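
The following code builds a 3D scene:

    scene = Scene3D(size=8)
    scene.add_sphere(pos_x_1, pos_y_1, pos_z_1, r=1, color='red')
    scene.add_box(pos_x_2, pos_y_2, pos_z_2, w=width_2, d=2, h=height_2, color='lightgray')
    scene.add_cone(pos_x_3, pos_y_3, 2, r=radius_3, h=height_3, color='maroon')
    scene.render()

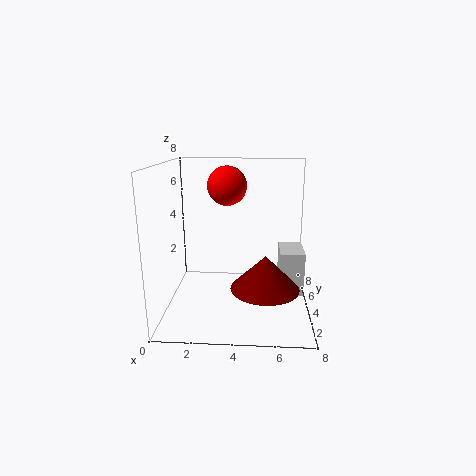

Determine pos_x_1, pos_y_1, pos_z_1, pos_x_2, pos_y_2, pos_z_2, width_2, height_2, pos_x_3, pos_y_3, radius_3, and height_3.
pos_x_1 = 3.5, pos_y_1 = 3.25, pos_z_1 = 7, pos_x_2 = 6.25, pos_y_2 = 2.25, pos_z_2 = 1.5, width_2 = 1.25, height_2 = 2.25, pos_x_3 = 5.5, pos_y_3 = 2, radius_3 = 1.75, height_3 = 1.75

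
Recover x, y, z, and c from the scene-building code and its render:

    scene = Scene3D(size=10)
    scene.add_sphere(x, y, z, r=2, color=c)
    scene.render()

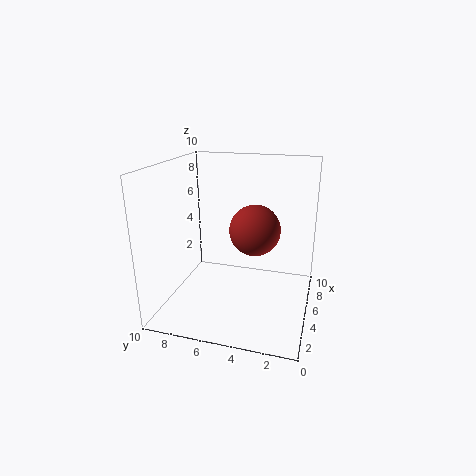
x = 8
y = 4.5
z = 4.5
c = 'brown'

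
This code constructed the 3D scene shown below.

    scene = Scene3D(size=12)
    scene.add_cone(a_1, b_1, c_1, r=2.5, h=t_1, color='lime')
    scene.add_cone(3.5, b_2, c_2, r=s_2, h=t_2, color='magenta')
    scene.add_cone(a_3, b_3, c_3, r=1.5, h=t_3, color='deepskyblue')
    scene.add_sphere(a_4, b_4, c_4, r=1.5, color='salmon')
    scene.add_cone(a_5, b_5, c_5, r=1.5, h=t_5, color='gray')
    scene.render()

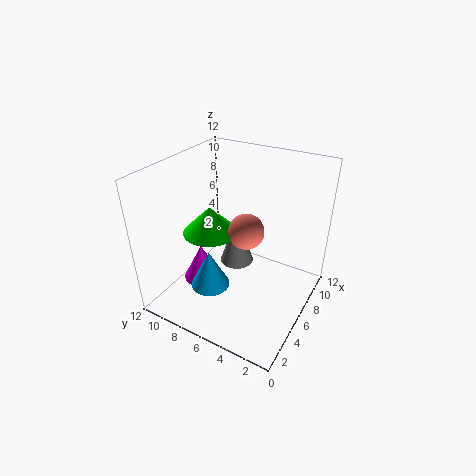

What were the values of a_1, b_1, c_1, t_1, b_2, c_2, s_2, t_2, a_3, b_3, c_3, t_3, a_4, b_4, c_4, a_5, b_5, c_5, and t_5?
a_1 = 7; b_1 = 9.5; c_1 = 5; t_1 = 2.5; b_2 = 8; c_2 = 3; s_2 = 1.5; t_2 = 3; a_3 = 2.5; b_3 = 6.5; c_3 = 3.5; t_3 = 3; a_4 = 6.5; b_4 = 5.5; c_4 = 6.5; a_5 = 7.5; b_5 = 7; c_5 = 2.5; t_5 = 4.5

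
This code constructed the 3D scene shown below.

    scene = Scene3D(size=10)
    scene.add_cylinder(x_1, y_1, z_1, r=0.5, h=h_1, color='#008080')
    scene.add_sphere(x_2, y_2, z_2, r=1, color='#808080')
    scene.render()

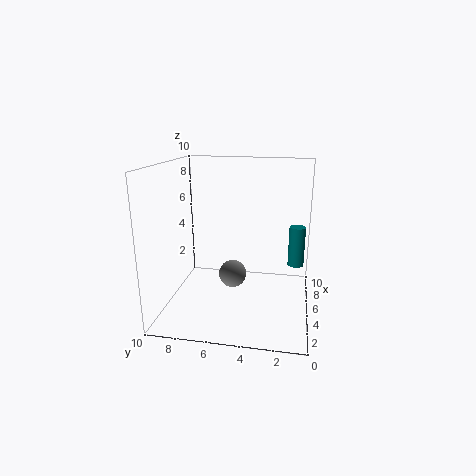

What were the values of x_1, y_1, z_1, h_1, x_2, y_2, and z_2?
x_1 = 3.5
y_1 = 1
z_1 = 4
h_1 = 2.5
x_2 = 5.5
y_2 = 5.5
z_2 = 2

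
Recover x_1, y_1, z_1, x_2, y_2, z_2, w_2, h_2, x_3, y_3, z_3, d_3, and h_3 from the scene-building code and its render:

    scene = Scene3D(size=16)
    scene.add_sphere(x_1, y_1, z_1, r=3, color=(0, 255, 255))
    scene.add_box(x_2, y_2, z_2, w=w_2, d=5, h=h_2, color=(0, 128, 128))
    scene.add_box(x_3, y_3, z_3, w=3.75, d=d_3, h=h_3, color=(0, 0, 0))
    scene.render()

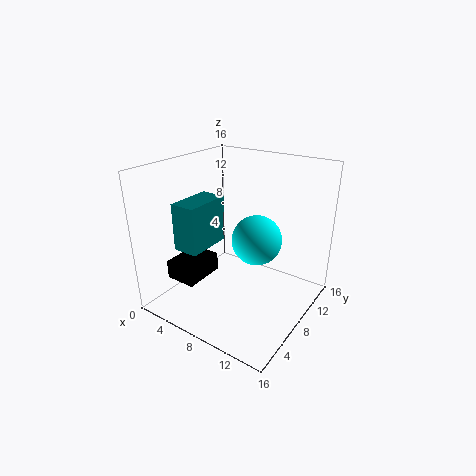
x_1 = 8.5, y_1 = 11.25, z_1 = 6.5, x_2 = 3.75, y_2 = 2.5, z_2 = 7.75, w_2 = 2.75, h_2 = 5, x_3 = 0.25, y_3 = 4.25, z_3 = 2, d_3 = 5, h_3 = 2.25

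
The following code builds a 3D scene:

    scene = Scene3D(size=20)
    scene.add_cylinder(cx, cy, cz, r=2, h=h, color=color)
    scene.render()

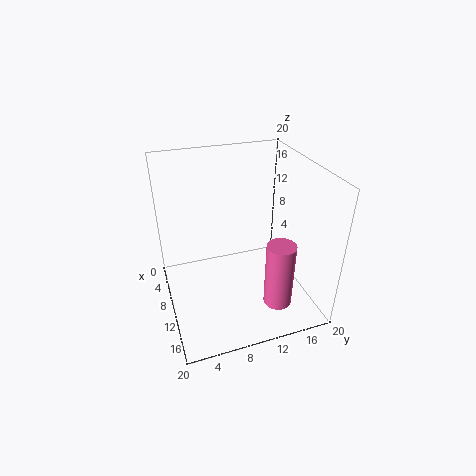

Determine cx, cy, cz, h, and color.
cx = 14.5, cy = 14.5, cz = 1, h = 9.5, color = 'hotpink'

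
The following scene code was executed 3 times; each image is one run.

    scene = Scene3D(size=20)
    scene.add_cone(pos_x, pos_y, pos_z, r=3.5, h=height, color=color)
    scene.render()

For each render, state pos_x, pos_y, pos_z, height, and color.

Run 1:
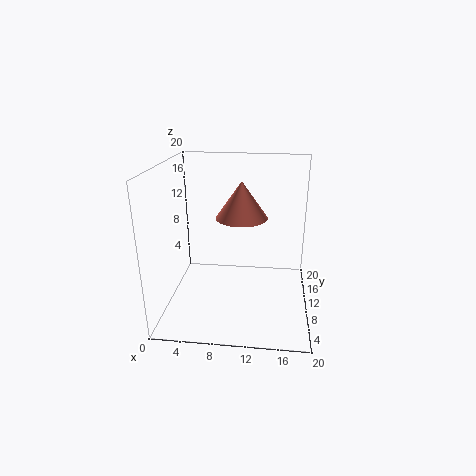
pos_x = 10.5; pos_y = 10; pos_z = 13; height = 5; color = 'salmon'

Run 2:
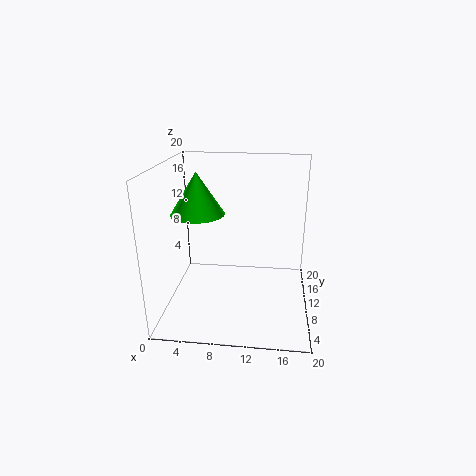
pos_x = 5; pos_y = 8; pos_z = 14; height = 5.5; color = 'lime'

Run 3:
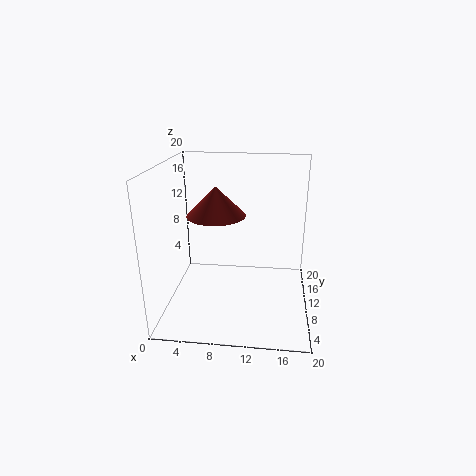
pos_x = 8; pos_y = 5; pos_z = 15; height = 3.5; color = 'brown'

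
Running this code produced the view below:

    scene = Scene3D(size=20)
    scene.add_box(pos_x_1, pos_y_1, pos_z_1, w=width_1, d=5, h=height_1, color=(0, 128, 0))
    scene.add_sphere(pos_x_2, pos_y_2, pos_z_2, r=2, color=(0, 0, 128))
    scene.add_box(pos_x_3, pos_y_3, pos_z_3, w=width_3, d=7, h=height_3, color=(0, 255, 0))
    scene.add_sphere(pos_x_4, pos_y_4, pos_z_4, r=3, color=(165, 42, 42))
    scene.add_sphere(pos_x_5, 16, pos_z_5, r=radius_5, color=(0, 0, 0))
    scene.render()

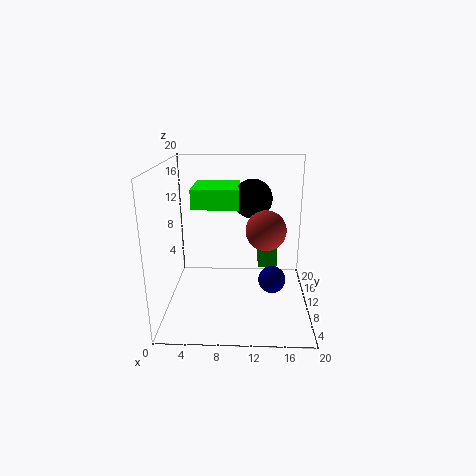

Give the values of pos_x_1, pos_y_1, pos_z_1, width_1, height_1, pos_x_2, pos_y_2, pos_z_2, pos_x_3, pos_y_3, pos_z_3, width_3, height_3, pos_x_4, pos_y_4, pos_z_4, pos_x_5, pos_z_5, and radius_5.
pos_x_1 = 13
pos_y_1 = 15
pos_z_1 = 3
width_1 = 3
height_1 = 4
pos_x_2 = 15
pos_y_2 = 11
pos_z_2 = 3
pos_x_3 = 3
pos_y_3 = 13
pos_z_3 = 13
width_3 = 7
height_3 = 3
pos_x_4 = 14
pos_y_4 = 13
pos_z_4 = 10
pos_x_5 = 12
pos_z_5 = 14
radius_5 = 3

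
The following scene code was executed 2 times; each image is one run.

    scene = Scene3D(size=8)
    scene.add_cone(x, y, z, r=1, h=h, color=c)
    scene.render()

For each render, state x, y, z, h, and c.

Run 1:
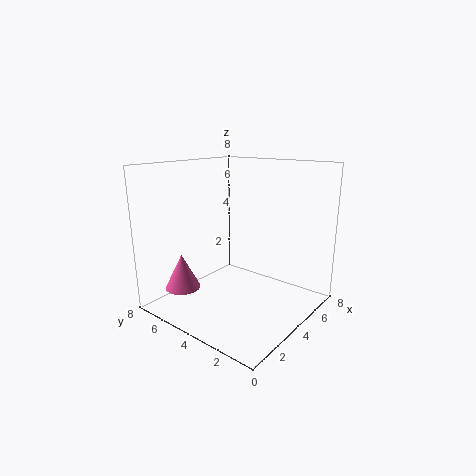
x = 2
y = 6.5
z = 1
h = 2
c = 'hotpink'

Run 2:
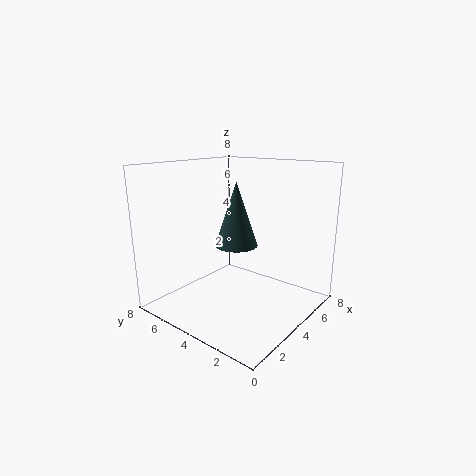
x = 2
y = 2.5
z = 4.5
h = 3
c = 'darkslategray'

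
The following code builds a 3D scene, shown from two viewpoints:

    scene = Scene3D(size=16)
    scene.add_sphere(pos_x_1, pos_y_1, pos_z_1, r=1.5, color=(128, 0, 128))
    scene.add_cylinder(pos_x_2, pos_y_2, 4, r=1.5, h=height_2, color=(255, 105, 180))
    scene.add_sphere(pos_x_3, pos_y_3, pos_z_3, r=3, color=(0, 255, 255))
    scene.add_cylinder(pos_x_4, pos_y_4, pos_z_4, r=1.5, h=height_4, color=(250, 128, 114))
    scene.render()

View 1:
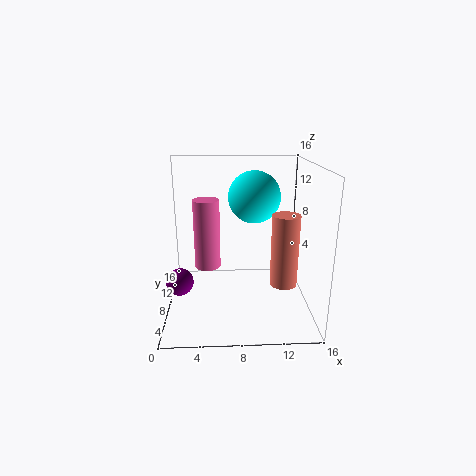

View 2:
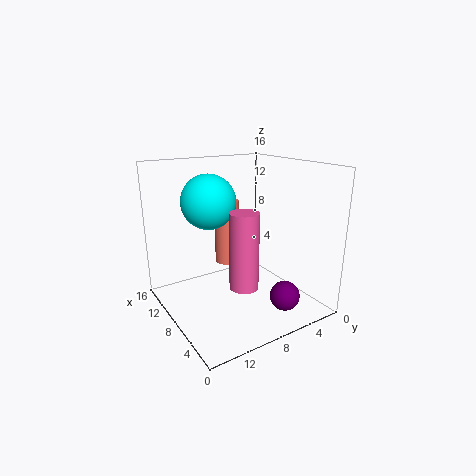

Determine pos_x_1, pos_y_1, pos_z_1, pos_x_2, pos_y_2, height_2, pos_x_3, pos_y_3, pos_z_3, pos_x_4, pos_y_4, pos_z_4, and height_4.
pos_x_1 = 1.5, pos_y_1 = 6.5, pos_z_1 = 3.5, pos_x_2 = 4.5, pos_y_2 = 9.5, height_2 = 8, pos_x_3 = 10, pos_y_3 = 10.5, pos_z_3 = 12, pos_x_4 = 13, pos_y_4 = 6.5, pos_z_4 = 3, height_4 = 8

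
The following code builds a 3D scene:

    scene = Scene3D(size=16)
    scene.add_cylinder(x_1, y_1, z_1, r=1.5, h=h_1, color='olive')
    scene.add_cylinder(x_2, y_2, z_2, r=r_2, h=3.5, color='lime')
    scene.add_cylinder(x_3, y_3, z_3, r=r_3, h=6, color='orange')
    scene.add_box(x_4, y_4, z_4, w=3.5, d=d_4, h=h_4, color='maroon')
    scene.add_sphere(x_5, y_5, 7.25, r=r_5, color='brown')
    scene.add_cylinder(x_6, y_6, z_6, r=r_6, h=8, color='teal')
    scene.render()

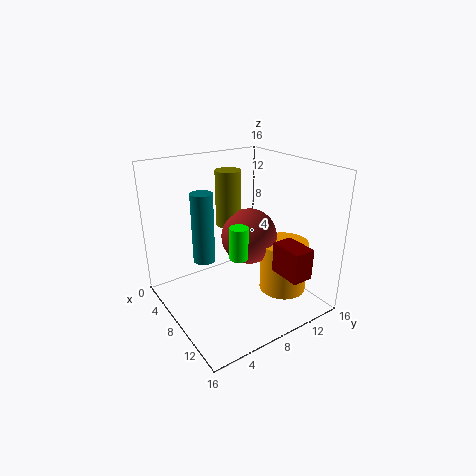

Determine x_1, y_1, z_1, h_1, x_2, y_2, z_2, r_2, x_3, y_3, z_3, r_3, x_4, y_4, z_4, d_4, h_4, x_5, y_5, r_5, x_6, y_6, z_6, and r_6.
x_1 = 4.5, y_1 = 9, z_1 = 8.25, h_1 = 6.5, x_2 = 10, y_2 = 6.75, z_2 = 6.75, r_2 = 1, x_3 = 10.25, y_3 = 13, z_3 = 1, r_3 = 2.75, x_4 = 12.25, y_4 = 9.5, z_4 = 5.5, d_4 = 2.25, h_4 = 3.25, x_5 = 7, y_5 = 10.25, r_5 = 3.25, x_6 = 5.5, y_6 = 5, z_6 = 5, r_6 = 1.25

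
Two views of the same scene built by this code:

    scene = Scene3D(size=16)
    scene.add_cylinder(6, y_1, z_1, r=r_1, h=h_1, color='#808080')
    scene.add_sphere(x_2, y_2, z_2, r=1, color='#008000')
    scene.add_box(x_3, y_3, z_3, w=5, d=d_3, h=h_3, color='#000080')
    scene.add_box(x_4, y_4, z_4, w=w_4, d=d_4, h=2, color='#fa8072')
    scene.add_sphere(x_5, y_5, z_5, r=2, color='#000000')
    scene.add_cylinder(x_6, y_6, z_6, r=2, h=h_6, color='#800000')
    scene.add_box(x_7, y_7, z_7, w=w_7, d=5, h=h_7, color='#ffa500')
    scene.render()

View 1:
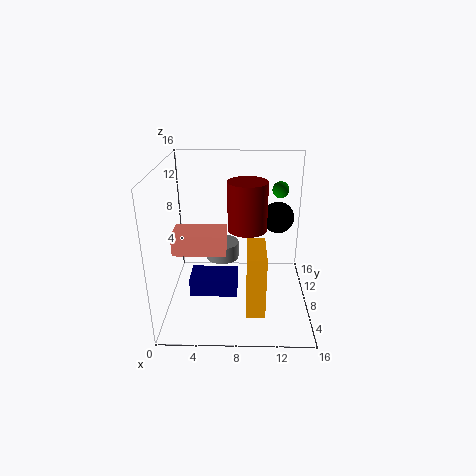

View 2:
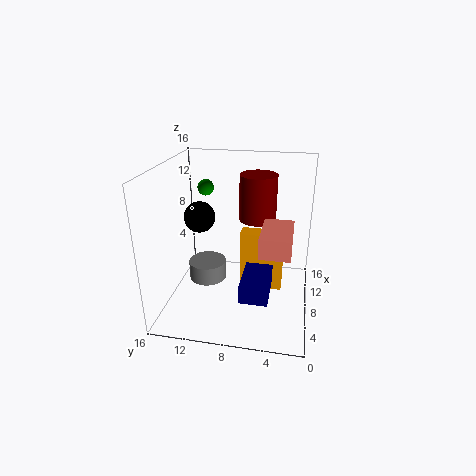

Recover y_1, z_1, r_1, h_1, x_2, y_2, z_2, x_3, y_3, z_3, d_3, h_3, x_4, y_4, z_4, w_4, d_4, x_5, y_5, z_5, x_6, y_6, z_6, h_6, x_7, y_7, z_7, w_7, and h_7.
y_1 = 11
z_1 = 4
r_1 = 2
h_1 = 2
x_2 = 13
y_2 = 13
z_2 = 12
x_3 = 3
y_3 = 4
z_3 = 3
d_3 = 3
h_3 = 2
x_4 = 2
y_4 = 2
z_4 = 9
w_4 = 5
d_4 = 3
x_5 = 13
y_5 = 14
z_5 = 8
x_6 = 9
y_6 = 6
z_6 = 10
h_6 = 5
x_7 = 9
y_7 = 3
z_7 = 1
w_7 = 2
h_7 = 7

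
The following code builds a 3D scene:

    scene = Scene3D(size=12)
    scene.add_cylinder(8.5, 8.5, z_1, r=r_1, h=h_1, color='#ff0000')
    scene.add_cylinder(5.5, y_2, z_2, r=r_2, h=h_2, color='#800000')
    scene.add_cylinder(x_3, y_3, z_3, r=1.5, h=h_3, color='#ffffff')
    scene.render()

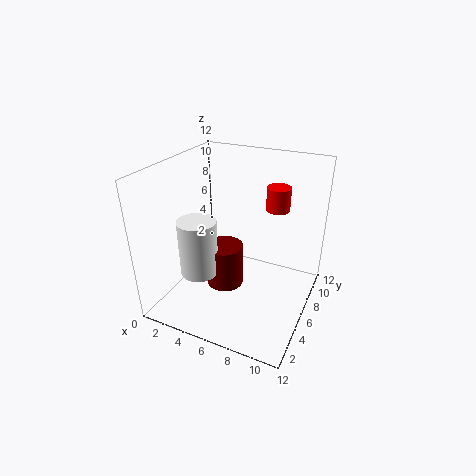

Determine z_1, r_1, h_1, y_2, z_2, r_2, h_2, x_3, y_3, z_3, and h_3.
z_1 = 8; r_1 = 1; h_1 = 2; y_2 = 4.5; z_2 = 2.5; r_2 = 1.5; h_2 = 3.5; x_3 = 4; y_3 = 3; z_3 = 4; h_3 = 4.5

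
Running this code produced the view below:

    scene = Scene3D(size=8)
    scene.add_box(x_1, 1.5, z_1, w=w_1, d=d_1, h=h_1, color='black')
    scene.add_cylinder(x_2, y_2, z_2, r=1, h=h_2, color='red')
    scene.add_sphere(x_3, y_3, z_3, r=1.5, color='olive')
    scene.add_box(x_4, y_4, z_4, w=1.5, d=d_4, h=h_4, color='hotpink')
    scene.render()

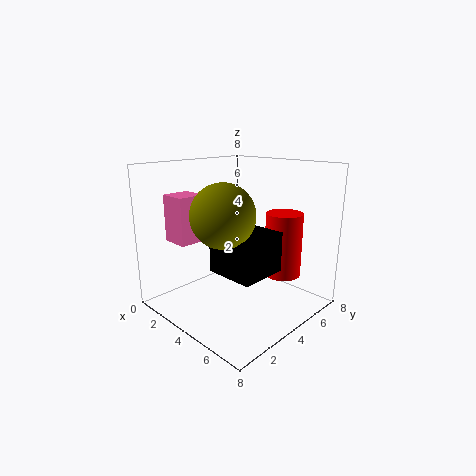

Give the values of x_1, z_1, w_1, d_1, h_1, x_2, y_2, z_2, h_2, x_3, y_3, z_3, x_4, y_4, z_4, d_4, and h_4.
x_1 = 4.5
z_1 = 3
w_1 = 2.5
d_1 = 2.5
h_1 = 2
x_2 = 6
y_2 = 5.5
z_2 = 2
h_2 = 3.5
x_3 = 5.5
y_3 = 1.5
z_3 = 6
x_4 = 1.5
y_4 = 1
z_4 = 4
d_4 = 1.5
h_4 = 2.5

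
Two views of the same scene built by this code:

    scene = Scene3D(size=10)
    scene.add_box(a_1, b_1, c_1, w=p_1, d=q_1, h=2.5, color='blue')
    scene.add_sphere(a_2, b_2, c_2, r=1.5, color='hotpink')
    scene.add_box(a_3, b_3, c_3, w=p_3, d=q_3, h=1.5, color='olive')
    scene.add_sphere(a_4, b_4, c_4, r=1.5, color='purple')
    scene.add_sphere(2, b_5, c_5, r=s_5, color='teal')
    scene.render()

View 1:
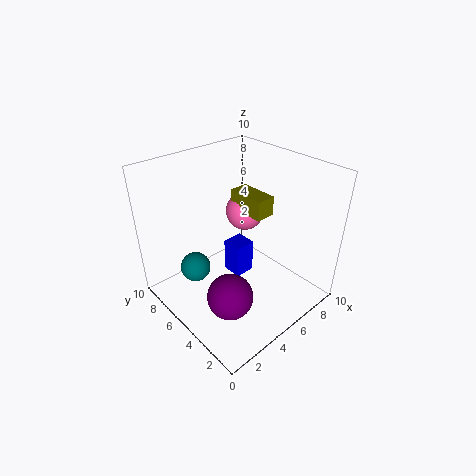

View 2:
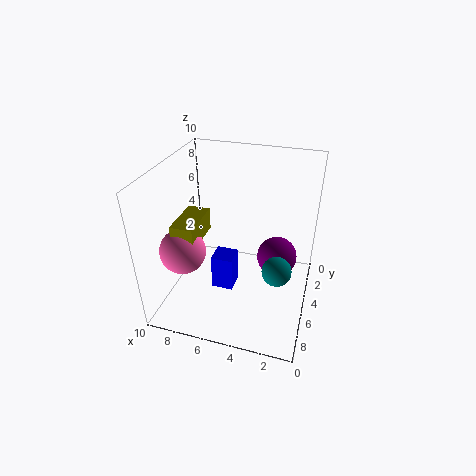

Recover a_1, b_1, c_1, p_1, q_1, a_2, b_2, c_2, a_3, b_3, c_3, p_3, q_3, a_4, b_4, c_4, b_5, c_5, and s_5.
a_1 = 5, b_1 = 5, c_1 = 1.5, p_1 = 1.5, q_1 = 1.5, a_2 = 8, b_2 = 7.5, c_2 = 5, a_3 = 7, b_3 = 5, c_3 = 5.5, p_3 = 1.5, q_3 = 3, a_4 = 2.5, b_4 = 3, c_4 = 2.5, b_5 = 6, c_5 = 3.5, s_5 = 1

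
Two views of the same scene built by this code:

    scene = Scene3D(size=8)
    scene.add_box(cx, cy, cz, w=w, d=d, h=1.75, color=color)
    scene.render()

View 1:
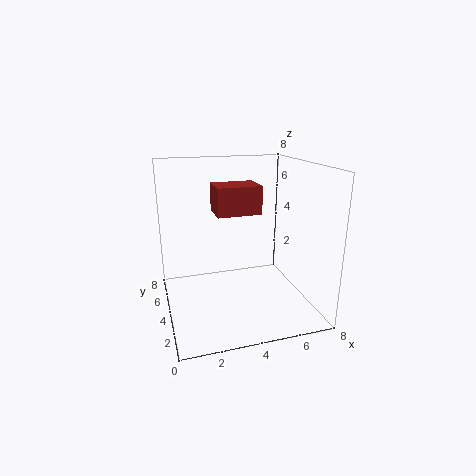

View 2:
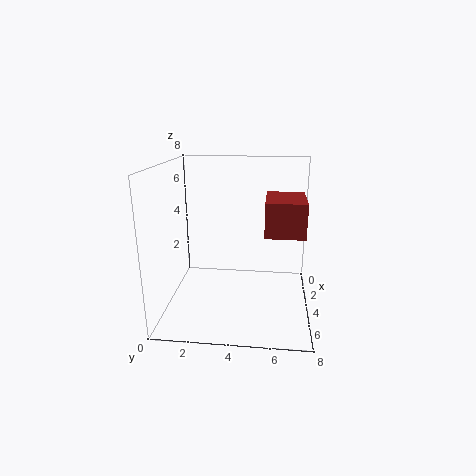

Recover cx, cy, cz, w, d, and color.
cx = 3.25, cy = 5.5, cz = 4.75, w = 2.75, d = 2, color = 'brown'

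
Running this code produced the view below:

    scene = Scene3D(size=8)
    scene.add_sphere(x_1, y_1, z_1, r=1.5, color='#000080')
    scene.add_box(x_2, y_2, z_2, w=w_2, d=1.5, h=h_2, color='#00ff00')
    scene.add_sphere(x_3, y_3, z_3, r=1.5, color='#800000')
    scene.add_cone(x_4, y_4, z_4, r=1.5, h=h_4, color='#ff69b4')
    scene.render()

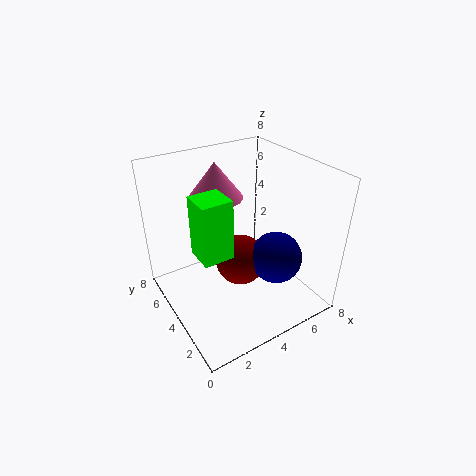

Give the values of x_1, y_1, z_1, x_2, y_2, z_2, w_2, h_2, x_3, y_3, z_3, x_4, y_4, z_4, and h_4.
x_1 = 6; y_1 = 3; z_1 = 2.5; x_2 = 1; y_2 = 2; z_2 = 4.5; w_2 = 1.5; h_2 = 3; x_3 = 4.5; y_3 = 4.5; z_3 = 2; x_4 = 3.5; y_4 = 5.5; z_4 = 6; h_4 = 2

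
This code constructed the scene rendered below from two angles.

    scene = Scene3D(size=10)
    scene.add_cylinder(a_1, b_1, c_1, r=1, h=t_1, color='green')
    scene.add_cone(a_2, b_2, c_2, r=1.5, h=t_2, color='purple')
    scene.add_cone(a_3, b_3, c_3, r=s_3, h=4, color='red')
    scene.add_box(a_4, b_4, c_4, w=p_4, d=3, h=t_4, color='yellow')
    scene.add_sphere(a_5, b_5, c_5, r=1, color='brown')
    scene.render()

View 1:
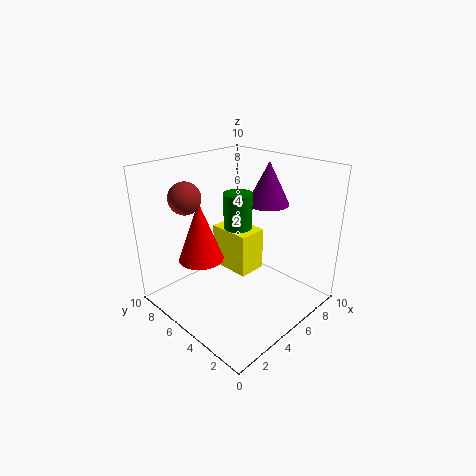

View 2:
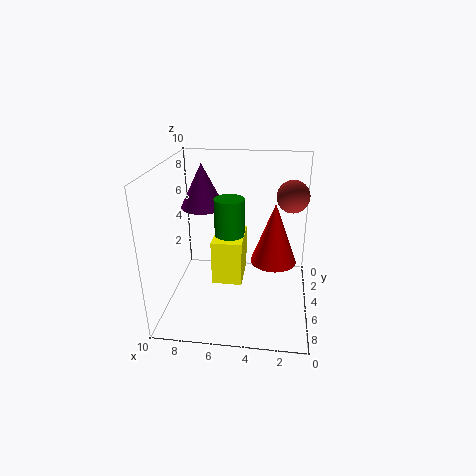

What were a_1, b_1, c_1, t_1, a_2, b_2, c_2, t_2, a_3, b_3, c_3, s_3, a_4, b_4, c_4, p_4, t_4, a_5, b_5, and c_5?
a_1 = 5.5, b_1 = 5.5, c_1 = 4, t_1 = 4, a_2 = 7.5, b_2 = 4.5, c_2 = 7, t_2 = 3, a_3 = 2.5, b_3 = 6, c_3 = 4, s_3 = 1.5, a_4 = 4.5, b_4 = 4, c_4 = 2.5, p_4 = 2, t_4 = 3, a_5 = 1.5, b_5 = 6, c_5 = 8.5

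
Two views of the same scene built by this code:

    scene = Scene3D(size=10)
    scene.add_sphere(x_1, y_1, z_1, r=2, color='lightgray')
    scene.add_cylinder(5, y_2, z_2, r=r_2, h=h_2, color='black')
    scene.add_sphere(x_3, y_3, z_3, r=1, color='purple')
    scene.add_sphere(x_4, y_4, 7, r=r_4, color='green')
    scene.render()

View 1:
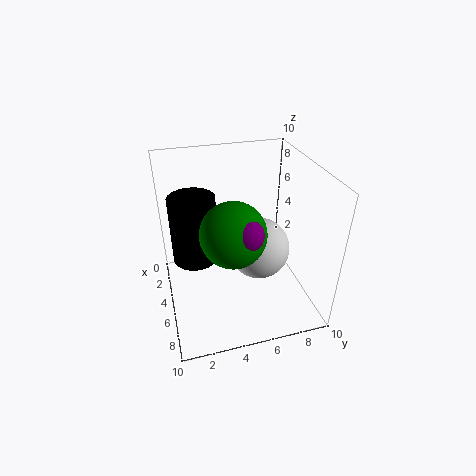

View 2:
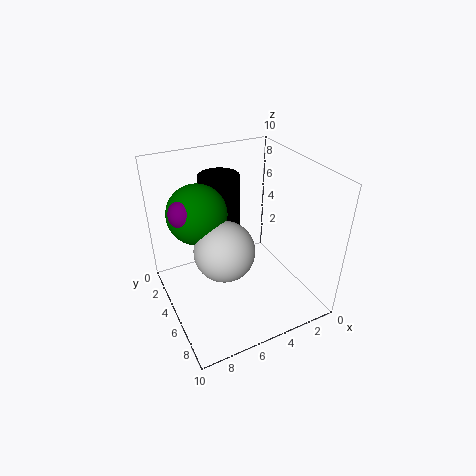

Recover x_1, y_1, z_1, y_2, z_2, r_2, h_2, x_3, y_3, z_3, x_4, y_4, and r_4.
x_1 = 6.5, y_1 = 6, z_1 = 5, y_2 = 2, z_2 = 4, r_2 = 1.5, h_2 = 4.5, x_3 = 8.5, y_3 = 4.5, z_3 = 7.5, x_4 = 7.5, y_4 = 4, r_4 = 2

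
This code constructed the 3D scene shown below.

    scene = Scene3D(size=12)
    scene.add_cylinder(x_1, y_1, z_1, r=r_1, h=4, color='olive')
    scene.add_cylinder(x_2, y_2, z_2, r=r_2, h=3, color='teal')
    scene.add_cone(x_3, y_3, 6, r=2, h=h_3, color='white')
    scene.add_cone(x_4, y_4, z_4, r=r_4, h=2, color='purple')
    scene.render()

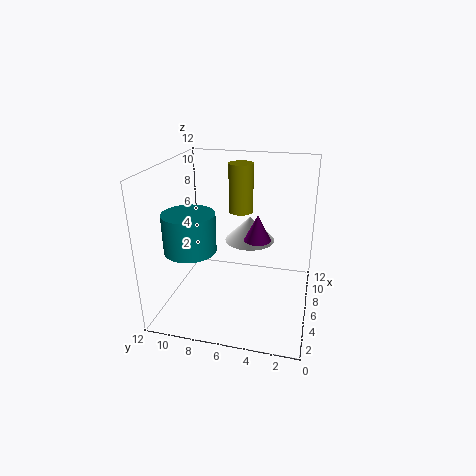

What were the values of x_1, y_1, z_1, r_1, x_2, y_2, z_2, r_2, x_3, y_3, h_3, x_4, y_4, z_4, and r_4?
x_1 = 7
y_1 = 6
z_1 = 8
r_1 = 1
x_2 = 3
y_2 = 9
z_2 = 6
r_2 = 2
x_3 = 6
y_3 = 5
h_3 = 2
x_4 = 4
y_4 = 4
z_4 = 7
r_4 = 1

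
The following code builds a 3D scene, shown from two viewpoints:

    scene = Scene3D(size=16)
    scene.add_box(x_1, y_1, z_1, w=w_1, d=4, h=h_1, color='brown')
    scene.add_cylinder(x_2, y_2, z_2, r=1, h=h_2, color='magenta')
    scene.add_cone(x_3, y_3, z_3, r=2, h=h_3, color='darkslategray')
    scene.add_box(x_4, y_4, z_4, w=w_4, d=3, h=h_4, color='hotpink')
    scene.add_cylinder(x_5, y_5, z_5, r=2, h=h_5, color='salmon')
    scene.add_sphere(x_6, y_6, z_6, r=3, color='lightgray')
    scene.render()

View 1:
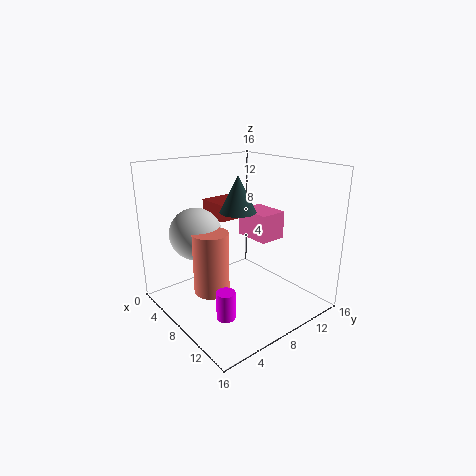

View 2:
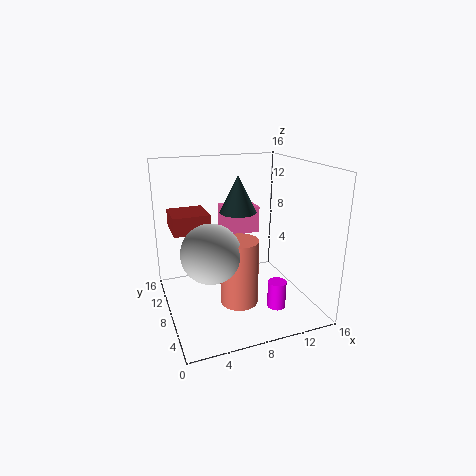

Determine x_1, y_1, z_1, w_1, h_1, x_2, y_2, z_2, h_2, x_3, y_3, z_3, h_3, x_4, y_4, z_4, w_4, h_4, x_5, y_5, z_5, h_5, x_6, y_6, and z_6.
x_1 = 1; y_1 = 8; z_1 = 9; w_1 = 4; h_1 = 2; x_2 = 11; y_2 = 4; z_2 = 1; h_2 = 3; x_3 = 8; y_3 = 8; z_3 = 11; h_3 = 4; x_4 = 7; y_4 = 9; z_4 = 8; w_4 = 4; h_4 = 3; x_5 = 7; y_5 = 5; z_5 = 2; h_5 = 7; x_6 = 4; y_6 = 5; z_6 = 8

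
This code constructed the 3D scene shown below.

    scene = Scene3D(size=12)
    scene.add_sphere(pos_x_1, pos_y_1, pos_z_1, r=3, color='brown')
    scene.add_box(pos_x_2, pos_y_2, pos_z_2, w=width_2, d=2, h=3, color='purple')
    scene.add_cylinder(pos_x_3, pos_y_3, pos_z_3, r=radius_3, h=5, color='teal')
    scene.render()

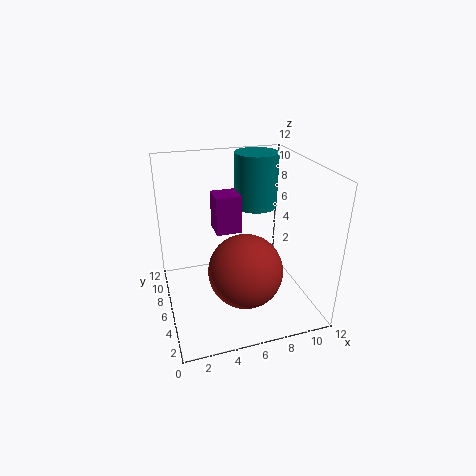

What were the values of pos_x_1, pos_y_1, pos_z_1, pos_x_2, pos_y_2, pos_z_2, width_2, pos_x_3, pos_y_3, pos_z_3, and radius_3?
pos_x_1 = 6; pos_y_1 = 4; pos_z_1 = 4; pos_x_2 = 4; pos_y_2 = 5; pos_z_2 = 7; width_2 = 2; pos_x_3 = 9; pos_y_3 = 10; pos_z_3 = 7; radius_3 = 2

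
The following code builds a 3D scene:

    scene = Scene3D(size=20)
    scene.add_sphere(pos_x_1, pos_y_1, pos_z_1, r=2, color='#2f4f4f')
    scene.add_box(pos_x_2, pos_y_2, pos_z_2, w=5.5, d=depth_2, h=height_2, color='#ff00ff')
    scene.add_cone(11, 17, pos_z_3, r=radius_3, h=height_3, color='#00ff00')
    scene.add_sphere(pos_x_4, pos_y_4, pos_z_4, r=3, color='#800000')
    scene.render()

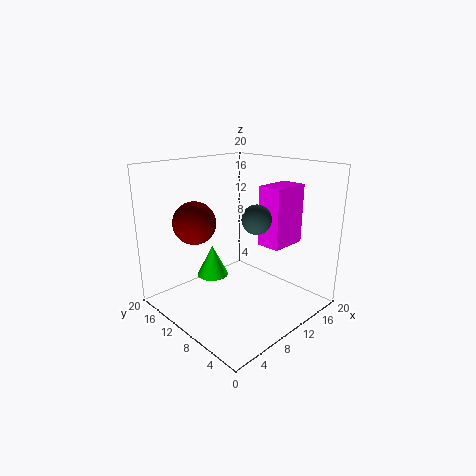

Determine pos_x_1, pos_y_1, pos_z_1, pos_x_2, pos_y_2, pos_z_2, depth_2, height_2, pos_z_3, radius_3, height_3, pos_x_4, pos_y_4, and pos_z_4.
pos_x_1 = 11, pos_y_1 = 7.5, pos_z_1 = 13, pos_x_2 = 13, pos_y_2 = 5.5, pos_z_2 = 8.5, depth_2 = 3.5, height_2 = 8.5, pos_z_3 = 1.5, radius_3 = 2.5, height_3 = 5, pos_x_4 = 6, pos_y_4 = 14.5, pos_z_4 = 12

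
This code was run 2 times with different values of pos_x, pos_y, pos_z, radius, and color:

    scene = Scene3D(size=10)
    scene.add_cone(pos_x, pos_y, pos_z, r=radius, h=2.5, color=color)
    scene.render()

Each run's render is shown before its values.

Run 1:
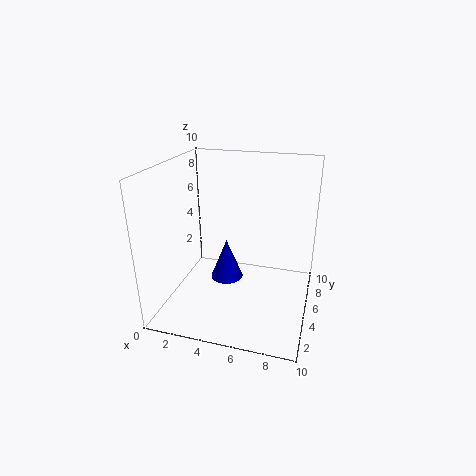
pos_x = 5
pos_y = 2.5
pos_z = 3.5
radius = 1
color = 'blue'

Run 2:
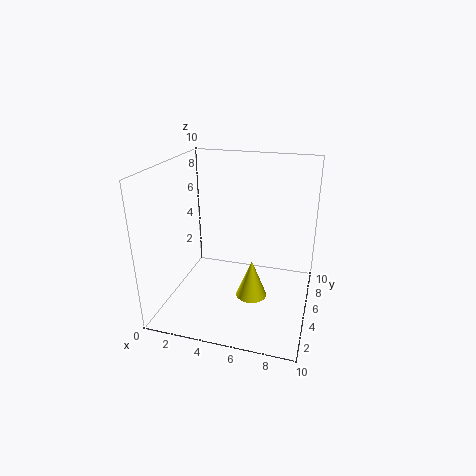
pos_x = 6.5
pos_y = 3
pos_z = 2
radius = 1
color = 'yellow'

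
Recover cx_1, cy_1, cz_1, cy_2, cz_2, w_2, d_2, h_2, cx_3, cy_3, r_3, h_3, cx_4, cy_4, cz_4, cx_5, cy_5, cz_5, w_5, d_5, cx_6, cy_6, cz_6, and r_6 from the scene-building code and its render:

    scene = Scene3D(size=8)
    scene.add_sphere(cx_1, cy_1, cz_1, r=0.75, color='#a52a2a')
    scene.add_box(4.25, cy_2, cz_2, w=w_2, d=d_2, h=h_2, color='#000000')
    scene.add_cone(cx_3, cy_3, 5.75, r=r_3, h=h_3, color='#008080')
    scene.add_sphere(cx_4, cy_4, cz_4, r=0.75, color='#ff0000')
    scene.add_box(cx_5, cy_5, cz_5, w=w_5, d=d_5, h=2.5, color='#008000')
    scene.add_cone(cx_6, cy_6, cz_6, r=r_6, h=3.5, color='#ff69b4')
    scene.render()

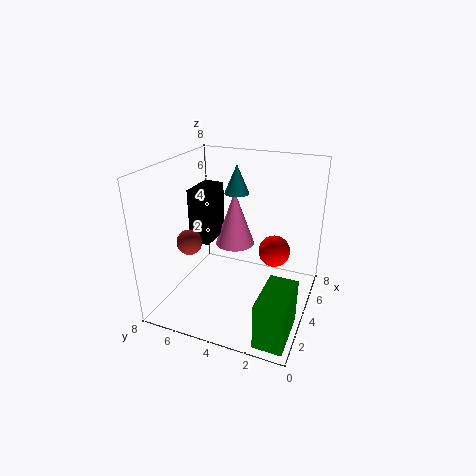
cx_1 = 3.75
cy_1 = 7
cz_1 = 3.25
cy_2 = 6
cz_2 = 3
w_2 = 2.25
d_2 = 1.25
h_2 = 3.25
cx_3 = 6.25
cy_3 = 5
r_3 = 0.75
h_3 = 1.75
cx_4 = 2.5
cy_4 = 1.5
cz_4 = 4.5
cx_5 = 0.25
cy_5 = 0.25
cz_5 = 0.25
w_5 = 2.75
d_5 = 1.5
cx_6 = 6.5
cy_6 = 5.25
cz_6 = 2.25
r_6 = 1.25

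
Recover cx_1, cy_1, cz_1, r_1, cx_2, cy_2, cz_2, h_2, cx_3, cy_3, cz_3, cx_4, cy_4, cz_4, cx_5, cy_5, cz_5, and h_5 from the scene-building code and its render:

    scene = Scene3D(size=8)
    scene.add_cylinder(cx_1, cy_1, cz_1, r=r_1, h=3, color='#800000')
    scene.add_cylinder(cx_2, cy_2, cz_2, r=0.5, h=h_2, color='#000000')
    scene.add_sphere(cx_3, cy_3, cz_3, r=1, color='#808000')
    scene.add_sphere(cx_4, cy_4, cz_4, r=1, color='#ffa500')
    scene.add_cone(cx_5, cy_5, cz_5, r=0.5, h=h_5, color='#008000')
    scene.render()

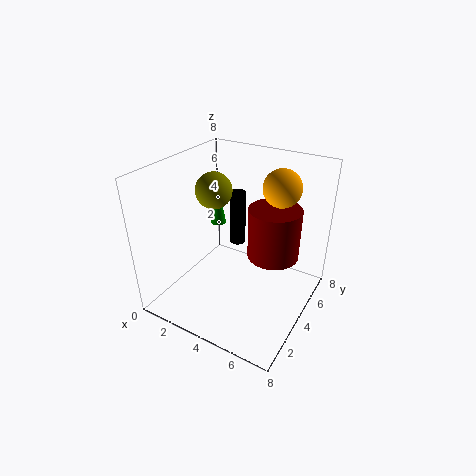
cx_1 = 5.5; cy_1 = 5.5; cz_1 = 2.5; r_1 = 1.5; cx_2 = 2.5; cy_2 = 6.5; cz_2 = 2; h_2 = 3.5; cx_3 = 2.5; cy_3 = 4; cz_3 = 6.5; cx_4 = 6; cy_4 = 5; cz_4 = 7; cx_5 = 1; cy_5 = 6.5; cz_5 = 3; h_5 = 3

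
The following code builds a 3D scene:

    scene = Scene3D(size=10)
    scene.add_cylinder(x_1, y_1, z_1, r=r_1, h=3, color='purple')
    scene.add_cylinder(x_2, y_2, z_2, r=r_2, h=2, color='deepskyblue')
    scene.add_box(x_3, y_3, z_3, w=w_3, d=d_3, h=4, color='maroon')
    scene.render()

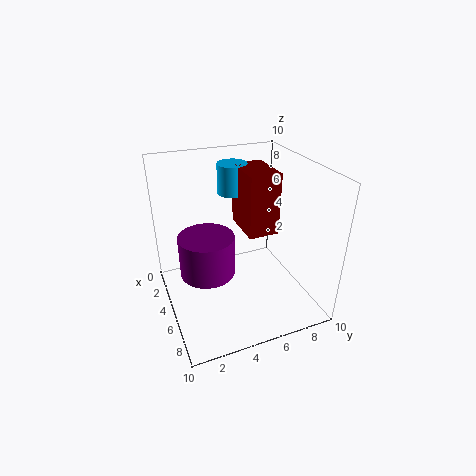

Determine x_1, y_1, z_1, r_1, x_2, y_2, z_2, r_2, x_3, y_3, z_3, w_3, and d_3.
x_1 = 4
y_1 = 3
z_1 = 2
r_1 = 2
x_2 = 4
y_2 = 5
z_2 = 8
r_2 = 1
x_3 = 4
y_3 = 5
z_3 = 6
w_3 = 3
d_3 = 2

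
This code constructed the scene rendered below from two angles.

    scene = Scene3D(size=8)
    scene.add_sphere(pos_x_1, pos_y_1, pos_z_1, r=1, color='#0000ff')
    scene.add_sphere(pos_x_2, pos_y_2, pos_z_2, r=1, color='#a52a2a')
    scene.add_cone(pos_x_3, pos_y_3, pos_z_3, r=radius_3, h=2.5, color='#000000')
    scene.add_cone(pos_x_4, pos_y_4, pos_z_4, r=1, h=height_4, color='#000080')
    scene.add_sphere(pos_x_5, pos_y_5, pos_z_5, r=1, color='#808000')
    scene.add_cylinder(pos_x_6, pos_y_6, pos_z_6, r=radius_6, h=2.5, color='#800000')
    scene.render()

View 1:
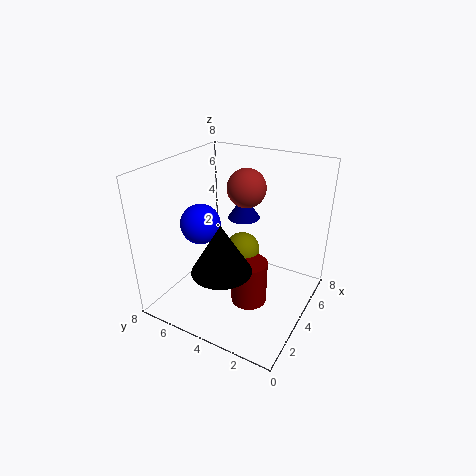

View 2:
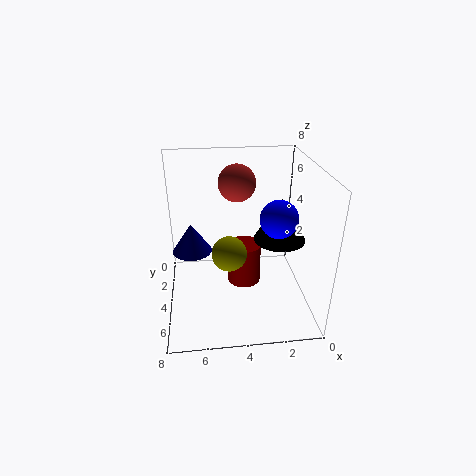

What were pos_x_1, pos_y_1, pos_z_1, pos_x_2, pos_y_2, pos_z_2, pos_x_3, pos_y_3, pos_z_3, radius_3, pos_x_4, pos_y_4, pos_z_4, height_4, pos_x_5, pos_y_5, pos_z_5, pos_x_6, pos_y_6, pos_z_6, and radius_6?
pos_x_1 = 2; pos_y_1 = 5; pos_z_1 = 5.5; pos_x_2 = 4; pos_y_2 = 3.5; pos_z_2 = 7; pos_x_3 = 1.5; pos_y_3 = 3.5; pos_z_3 = 3.5; radius_3 = 1.5; pos_x_4 = 6.5; pos_y_4 = 5; pos_z_4 = 4; height_4 = 1.5; pos_x_5 = 4.5; pos_y_5 = 4; pos_z_5 = 3; pos_x_6 = 3.5; pos_y_6 = 3; pos_z_6 = 0.5; radius_6 = 1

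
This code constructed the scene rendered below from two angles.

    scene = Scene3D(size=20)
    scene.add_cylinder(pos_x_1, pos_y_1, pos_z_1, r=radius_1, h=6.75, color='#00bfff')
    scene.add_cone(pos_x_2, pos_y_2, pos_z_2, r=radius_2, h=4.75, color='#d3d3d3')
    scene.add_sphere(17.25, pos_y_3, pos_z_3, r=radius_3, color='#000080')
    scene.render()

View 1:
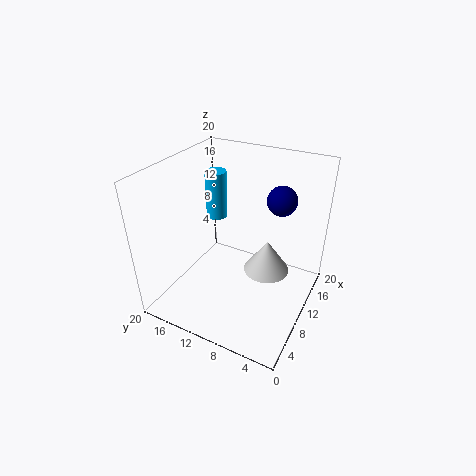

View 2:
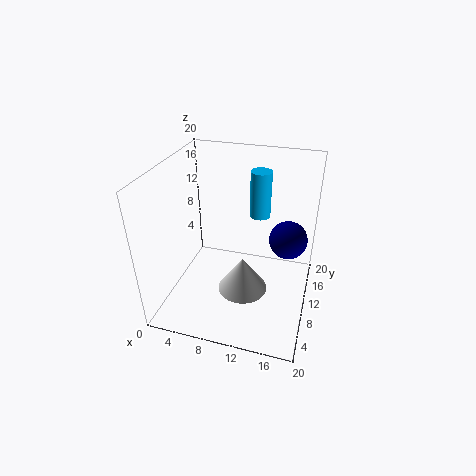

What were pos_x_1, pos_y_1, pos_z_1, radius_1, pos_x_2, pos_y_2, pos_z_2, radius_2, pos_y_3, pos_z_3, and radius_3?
pos_x_1 = 12, pos_y_1 = 14.5, pos_z_1 = 11.5, radius_1 = 1.5, pos_x_2 = 11.75, pos_y_2 = 6.25, pos_z_2 = 4.75, radius_2 = 3.25, pos_y_3 = 6.5, pos_z_3 = 13.25, radius_3 = 2.25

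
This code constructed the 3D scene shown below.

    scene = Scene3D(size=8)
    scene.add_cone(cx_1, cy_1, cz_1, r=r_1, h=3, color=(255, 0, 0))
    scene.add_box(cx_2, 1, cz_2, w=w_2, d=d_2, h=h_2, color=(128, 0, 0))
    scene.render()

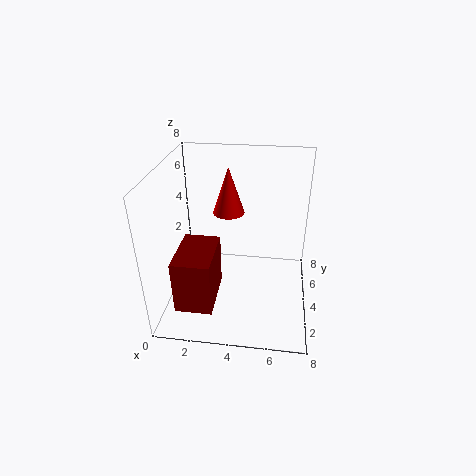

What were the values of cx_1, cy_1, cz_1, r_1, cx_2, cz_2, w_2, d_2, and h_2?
cx_1 = 3
cy_1 = 7
cz_1 = 4
r_1 = 1
cx_2 = 1
cz_2 = 1
w_2 = 2
d_2 = 3
h_2 = 3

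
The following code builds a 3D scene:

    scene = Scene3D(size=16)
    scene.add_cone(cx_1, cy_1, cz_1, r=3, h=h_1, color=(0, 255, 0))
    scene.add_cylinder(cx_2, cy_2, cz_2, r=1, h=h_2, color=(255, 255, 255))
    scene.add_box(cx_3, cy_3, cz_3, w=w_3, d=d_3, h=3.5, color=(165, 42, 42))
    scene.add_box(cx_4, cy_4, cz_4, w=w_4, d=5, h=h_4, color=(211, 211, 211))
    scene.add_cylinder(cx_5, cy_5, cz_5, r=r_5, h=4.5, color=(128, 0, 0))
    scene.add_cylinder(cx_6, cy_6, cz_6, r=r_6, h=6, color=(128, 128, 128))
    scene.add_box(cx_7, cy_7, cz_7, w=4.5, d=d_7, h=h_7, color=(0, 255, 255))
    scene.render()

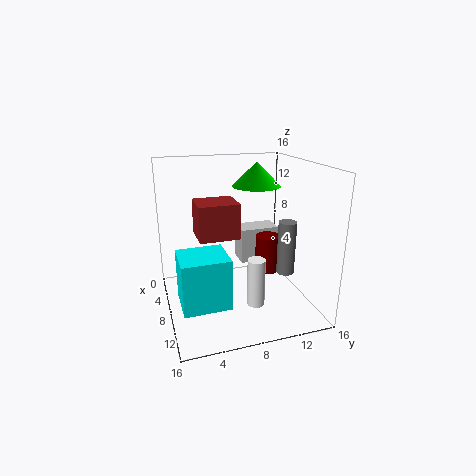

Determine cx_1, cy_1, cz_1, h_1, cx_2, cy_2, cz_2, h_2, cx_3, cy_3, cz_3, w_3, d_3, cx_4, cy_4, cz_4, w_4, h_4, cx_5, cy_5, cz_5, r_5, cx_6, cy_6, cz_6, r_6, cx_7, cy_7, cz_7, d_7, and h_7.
cx_1 = 3
cy_1 = 12
cz_1 = 12.5
h_1 = 3
cx_2 = 10
cy_2 = 9.5
cz_2 = 0.5
h_2 = 5.5
cx_3 = 8.5
cy_3 = 3
cz_3 = 9.5
w_3 = 3.5
d_3 = 4
cx_4 = 0.5
cy_4 = 10
cz_4 = 2.5
w_4 = 3
h_4 = 4.5
cx_5 = 6
cy_5 = 12.5
cz_5 = 2.5
r_5 = 1.5
cx_6 = 10
cy_6 = 13
cz_6 = 4
r_6 = 1
cx_7 = 8
cy_7 = 1
cz_7 = 2
d_7 = 5
h_7 = 5.5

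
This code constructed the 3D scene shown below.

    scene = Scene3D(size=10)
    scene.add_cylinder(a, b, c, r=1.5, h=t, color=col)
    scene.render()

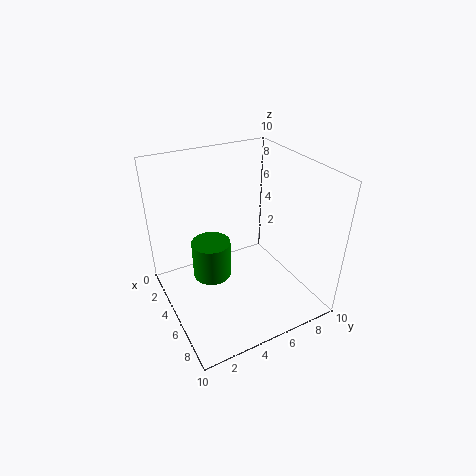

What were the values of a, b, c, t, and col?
a = 2.5; b = 4; c = 0.5; t = 3; col = 'green'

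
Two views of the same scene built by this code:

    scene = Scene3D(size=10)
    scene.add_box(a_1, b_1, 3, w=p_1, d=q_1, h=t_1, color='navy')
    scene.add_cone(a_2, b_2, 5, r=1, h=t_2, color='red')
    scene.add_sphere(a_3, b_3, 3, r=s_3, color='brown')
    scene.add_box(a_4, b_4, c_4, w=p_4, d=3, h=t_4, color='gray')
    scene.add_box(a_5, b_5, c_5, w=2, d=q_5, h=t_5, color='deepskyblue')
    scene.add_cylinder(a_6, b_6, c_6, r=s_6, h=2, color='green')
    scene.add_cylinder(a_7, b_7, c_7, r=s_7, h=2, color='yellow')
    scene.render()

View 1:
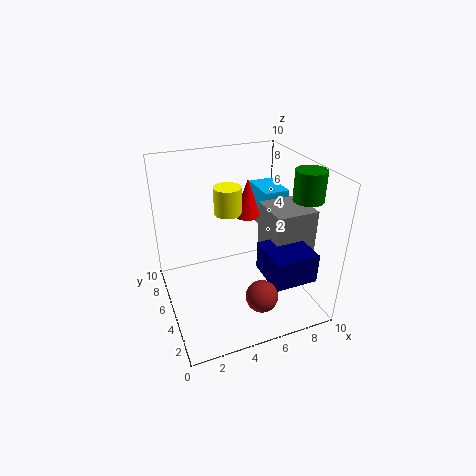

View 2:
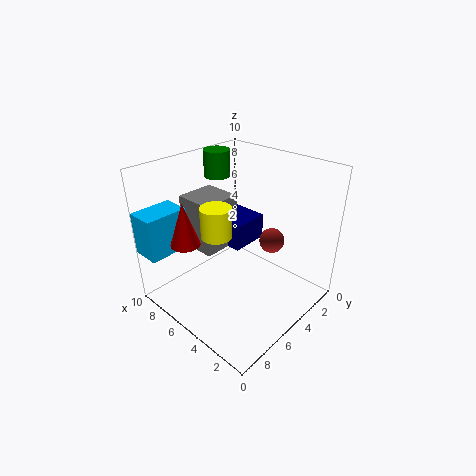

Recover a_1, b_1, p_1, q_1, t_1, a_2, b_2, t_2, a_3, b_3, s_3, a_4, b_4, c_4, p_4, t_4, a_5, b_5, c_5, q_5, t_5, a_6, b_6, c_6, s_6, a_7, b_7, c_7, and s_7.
a_1 = 6; b_1 = 1; p_1 = 3; q_1 = 3; t_1 = 2; a_2 = 7; b_2 = 8; t_2 = 3; a_3 = 5; b_3 = 1; s_3 = 1; a_4 = 7; b_4 = 3; c_4 = 3; p_4 = 3; t_4 = 4; a_5 = 8; b_5 = 7; c_5 = 4; q_5 = 3; t_5 = 3; a_6 = 9; b_6 = 3; c_6 = 8; s_6 = 1; a_7 = 5; b_7 = 7; c_7 = 6; s_7 = 1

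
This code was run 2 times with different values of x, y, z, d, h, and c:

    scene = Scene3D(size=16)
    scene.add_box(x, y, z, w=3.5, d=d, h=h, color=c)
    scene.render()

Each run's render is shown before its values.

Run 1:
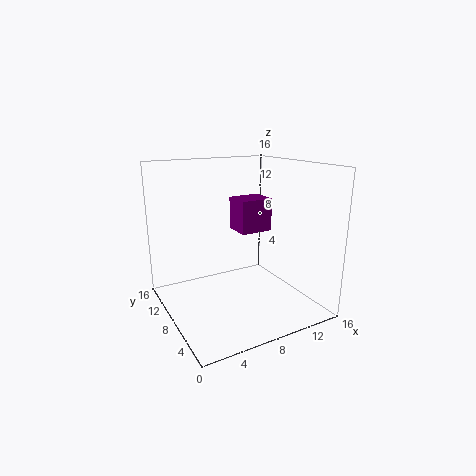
x = 7.5, y = 6, z = 9, d = 3, h = 3.5, c = 'purple'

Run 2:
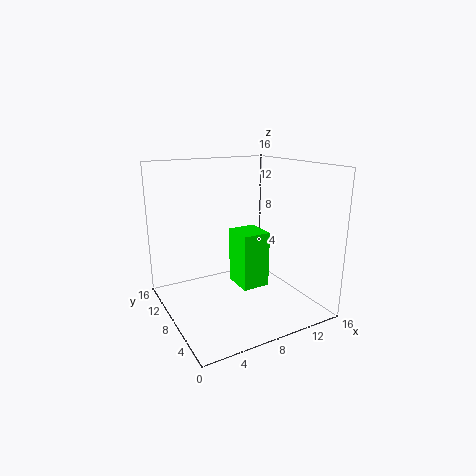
x = 9.5, y = 9, z = 0.5, d = 4, h = 7, c = 'lime'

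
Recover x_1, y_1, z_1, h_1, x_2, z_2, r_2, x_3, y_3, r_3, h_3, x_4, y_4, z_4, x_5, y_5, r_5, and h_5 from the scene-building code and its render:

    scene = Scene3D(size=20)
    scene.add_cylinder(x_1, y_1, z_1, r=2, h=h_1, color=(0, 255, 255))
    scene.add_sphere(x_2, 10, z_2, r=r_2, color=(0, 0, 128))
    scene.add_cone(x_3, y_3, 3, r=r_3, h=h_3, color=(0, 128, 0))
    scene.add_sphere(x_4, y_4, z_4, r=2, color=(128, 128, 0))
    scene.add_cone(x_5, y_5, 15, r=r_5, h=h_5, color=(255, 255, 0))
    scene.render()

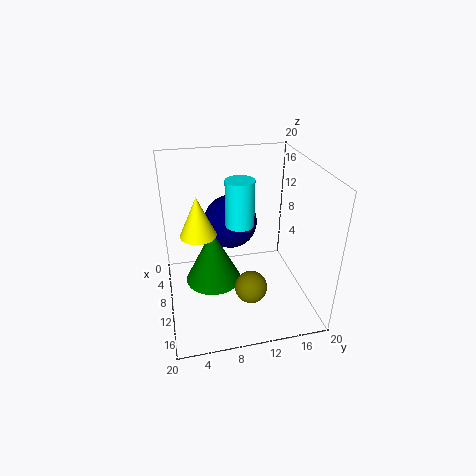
x_1 = 9; y_1 = 10.5; z_1 = 11.5; h_1 = 6.5; x_2 = 5; z_2 = 10; r_2 = 4; x_3 = 9; y_3 = 6.5; r_3 = 4; h_3 = 8; x_4 = 17; y_4 = 10; z_4 = 7; x_5 = 16.5; y_5 = 4; r_5 = 2; h_5 = 4.5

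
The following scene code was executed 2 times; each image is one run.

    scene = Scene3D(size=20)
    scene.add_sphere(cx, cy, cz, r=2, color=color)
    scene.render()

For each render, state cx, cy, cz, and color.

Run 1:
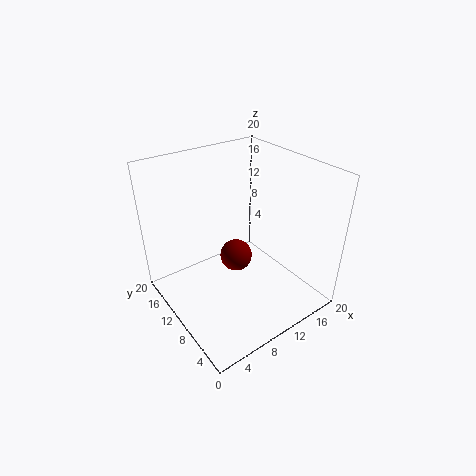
cx = 7.5; cy = 7; cz = 10; color = 'maroon'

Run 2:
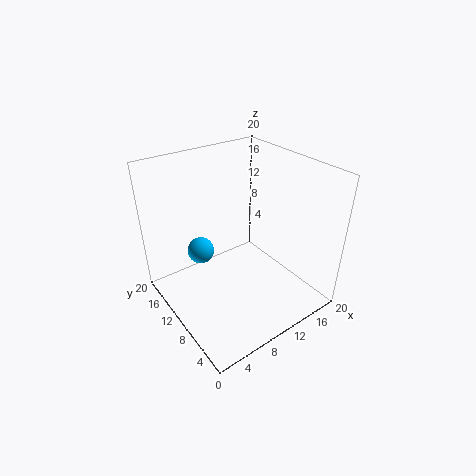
cx = 7; cy = 15.5; cz = 6; color = 'deepskyblue'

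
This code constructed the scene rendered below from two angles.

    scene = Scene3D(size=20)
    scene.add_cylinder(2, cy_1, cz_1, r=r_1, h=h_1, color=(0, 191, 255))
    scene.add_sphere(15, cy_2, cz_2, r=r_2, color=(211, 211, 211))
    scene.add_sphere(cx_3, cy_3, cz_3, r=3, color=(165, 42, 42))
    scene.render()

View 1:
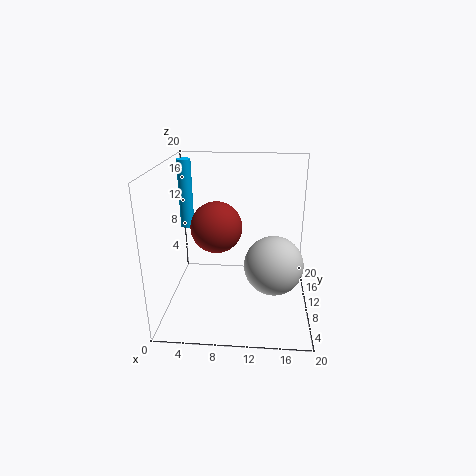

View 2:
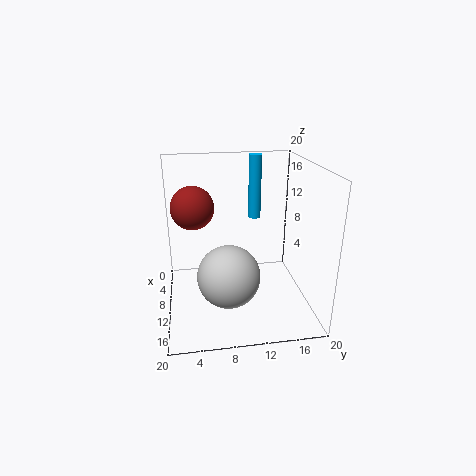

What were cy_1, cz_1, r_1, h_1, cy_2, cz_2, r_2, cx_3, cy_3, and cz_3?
cy_1 = 14; cz_1 = 10; r_1 = 1; h_1 = 10; cy_2 = 8; cz_2 = 7; r_2 = 4; cx_3 = 8; cy_3 = 4; cz_3 = 14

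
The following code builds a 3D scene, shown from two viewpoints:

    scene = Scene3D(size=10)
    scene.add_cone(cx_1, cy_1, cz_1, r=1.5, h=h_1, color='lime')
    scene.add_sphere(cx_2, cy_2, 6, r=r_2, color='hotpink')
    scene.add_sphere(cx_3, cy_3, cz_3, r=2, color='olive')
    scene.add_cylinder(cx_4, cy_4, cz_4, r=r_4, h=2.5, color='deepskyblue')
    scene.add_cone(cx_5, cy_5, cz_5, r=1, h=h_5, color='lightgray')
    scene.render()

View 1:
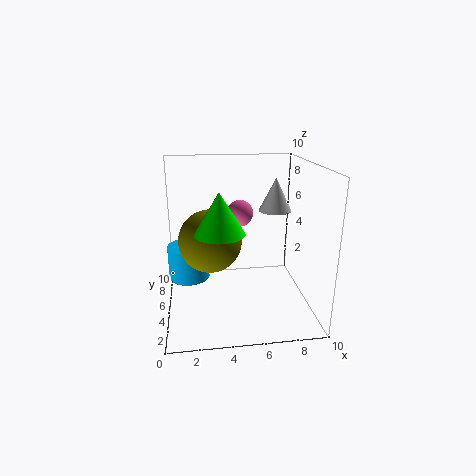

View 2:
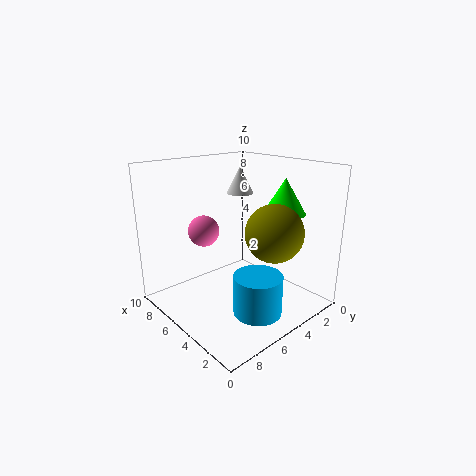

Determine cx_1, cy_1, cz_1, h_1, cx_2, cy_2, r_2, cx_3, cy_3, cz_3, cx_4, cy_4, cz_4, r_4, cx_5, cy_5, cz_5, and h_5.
cx_1 = 3.5; cy_1 = 2; cz_1 = 6.5; h_1 = 2.5; cx_2 = 5.5; cy_2 = 7.5; r_2 = 1; cx_3 = 3; cy_3 = 3.5; cz_3 = 5.5; cx_4 = 1.5; cy_4 = 6.5; cz_4 = 1.5; r_4 = 1.5; cx_5 = 7; cy_5 = 3; cz_5 = 7.5; h_5 = 2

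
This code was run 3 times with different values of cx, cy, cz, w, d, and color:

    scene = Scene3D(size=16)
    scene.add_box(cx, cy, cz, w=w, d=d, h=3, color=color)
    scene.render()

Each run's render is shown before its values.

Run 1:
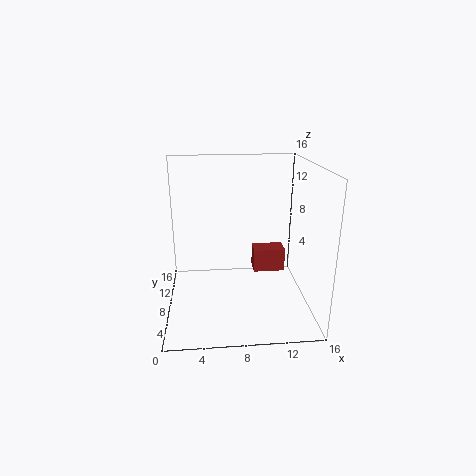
cx = 10.5; cy = 12; cz = 1.5; w = 4; d = 2.5; color = 'brown'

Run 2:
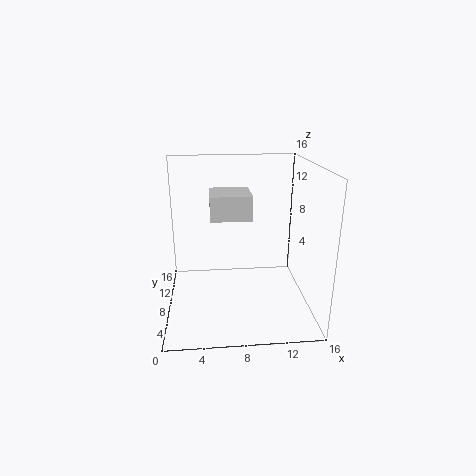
cx = 5; cy = 10.5; cz = 9; w = 5; d = 5; color = 'lightgray'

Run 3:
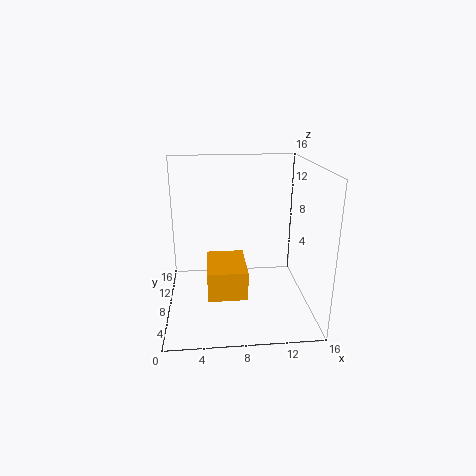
cx = 4.5; cy = 2.5; cz = 3.5; w = 4; d = 5.5; color = 'orange'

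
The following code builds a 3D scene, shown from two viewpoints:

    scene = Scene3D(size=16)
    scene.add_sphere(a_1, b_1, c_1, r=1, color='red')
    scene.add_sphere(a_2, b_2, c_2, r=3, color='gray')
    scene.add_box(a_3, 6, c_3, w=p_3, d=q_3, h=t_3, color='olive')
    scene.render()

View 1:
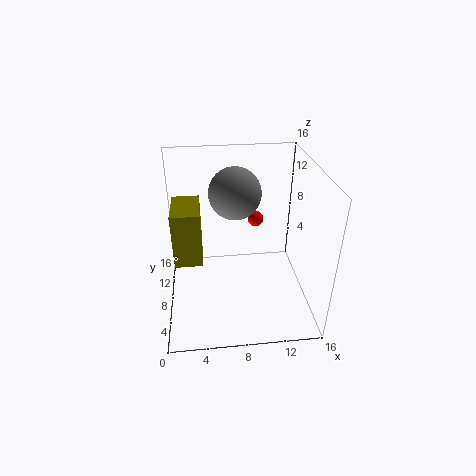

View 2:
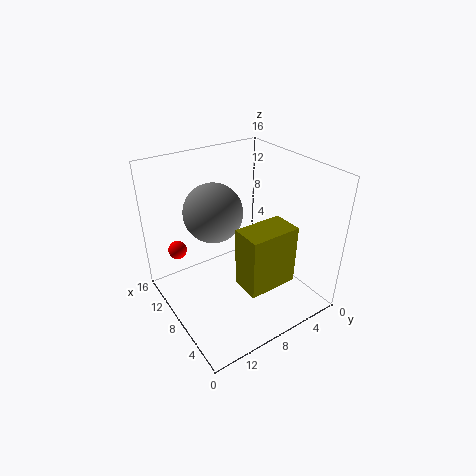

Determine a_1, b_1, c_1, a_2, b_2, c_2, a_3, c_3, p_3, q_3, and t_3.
a_1 = 11; b_1 = 14; c_1 = 7; a_2 = 8; b_2 = 11; c_2 = 12; a_3 = 1; c_3 = 6; p_3 = 3; q_3 = 5; t_3 = 6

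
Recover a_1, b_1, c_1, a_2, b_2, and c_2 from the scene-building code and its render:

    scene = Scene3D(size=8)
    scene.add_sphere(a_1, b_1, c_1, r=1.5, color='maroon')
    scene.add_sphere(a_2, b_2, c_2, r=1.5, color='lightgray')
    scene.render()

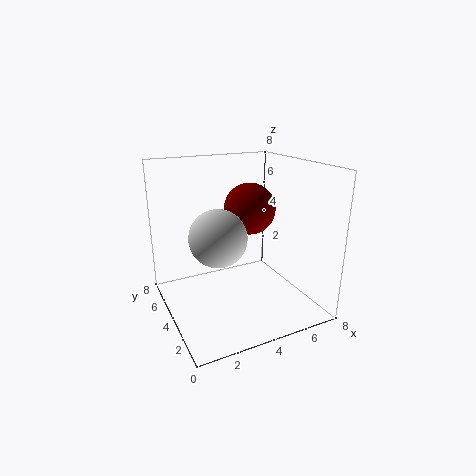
a_1 = 5.25
b_1 = 5
c_1 = 5.25
a_2 = 2.5
b_2 = 3.25
c_2 = 4.5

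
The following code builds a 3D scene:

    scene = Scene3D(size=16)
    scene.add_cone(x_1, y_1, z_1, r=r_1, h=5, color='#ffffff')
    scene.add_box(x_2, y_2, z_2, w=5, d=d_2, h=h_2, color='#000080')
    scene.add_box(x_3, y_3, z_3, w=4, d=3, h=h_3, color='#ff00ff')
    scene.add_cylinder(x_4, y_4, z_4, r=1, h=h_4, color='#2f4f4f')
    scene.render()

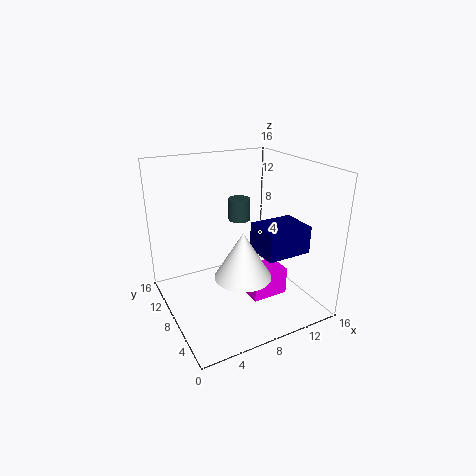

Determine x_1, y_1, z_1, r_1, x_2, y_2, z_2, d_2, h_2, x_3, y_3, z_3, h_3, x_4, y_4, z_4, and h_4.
x_1 = 7; y_1 = 5; z_1 = 5; r_1 = 3; x_2 = 9; y_2 = 3; z_2 = 7; d_2 = 4; h_2 = 3; x_3 = 8; y_3 = 4; z_3 = 2; h_3 = 3; x_4 = 6; y_4 = 4; z_4 = 12; h_4 = 2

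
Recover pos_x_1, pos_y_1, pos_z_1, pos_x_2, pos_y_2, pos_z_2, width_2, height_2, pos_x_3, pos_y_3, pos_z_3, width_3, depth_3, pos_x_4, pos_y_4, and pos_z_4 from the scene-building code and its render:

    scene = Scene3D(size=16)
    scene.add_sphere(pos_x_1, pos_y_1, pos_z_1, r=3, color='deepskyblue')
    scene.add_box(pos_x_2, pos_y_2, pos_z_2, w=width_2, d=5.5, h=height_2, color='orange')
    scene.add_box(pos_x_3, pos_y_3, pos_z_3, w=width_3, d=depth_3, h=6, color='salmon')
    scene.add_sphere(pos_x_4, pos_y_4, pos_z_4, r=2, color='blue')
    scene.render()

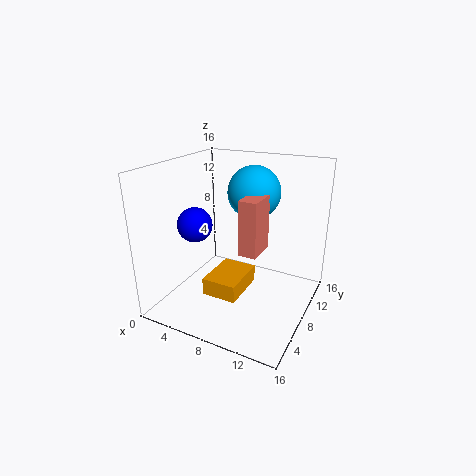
pos_x_1 = 8.5
pos_y_1 = 11
pos_z_1 = 12.5
pos_x_2 = 5
pos_y_2 = 5
pos_z_2 = 1.5
width_2 = 4
height_2 = 2
pos_x_3 = 9
pos_y_3 = 6
pos_z_3 = 7
width_3 = 2
depth_3 = 3.5
pos_x_4 = 3
pos_y_4 = 7
pos_z_4 = 9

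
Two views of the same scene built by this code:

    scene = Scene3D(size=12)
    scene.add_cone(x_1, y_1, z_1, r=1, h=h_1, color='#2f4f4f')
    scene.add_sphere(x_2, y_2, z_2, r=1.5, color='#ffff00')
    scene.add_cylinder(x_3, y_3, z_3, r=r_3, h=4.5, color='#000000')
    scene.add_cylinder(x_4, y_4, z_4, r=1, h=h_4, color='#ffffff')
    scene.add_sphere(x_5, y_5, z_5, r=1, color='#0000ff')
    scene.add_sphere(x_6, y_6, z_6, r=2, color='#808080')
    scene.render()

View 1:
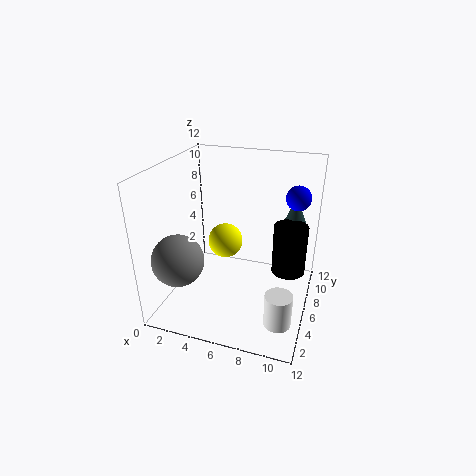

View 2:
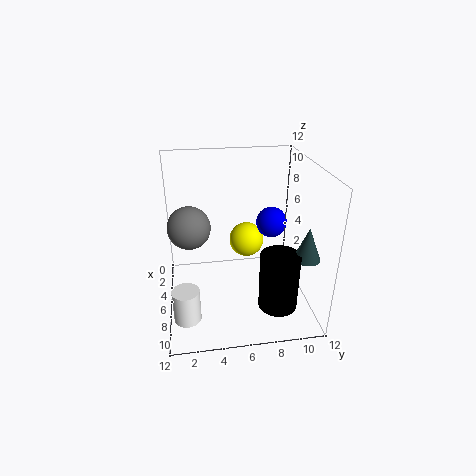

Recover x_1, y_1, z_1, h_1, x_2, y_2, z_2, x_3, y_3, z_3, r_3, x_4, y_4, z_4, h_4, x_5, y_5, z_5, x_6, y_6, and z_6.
x_1 = 10
y_1 = 10.5
z_1 = 6
h_1 = 2.5
x_2 = 4.5
y_2 = 7
z_2 = 5
x_3 = 10
y_3 = 8.5
z_3 = 2
r_3 = 1.5
x_4 = 10.5
y_4 = 1.5
z_4 = 2
h_4 = 2.5
x_5 = 10.5
y_5 = 7.5
z_5 = 9.5
x_6 = 2.5
y_6 = 2
z_6 = 5.5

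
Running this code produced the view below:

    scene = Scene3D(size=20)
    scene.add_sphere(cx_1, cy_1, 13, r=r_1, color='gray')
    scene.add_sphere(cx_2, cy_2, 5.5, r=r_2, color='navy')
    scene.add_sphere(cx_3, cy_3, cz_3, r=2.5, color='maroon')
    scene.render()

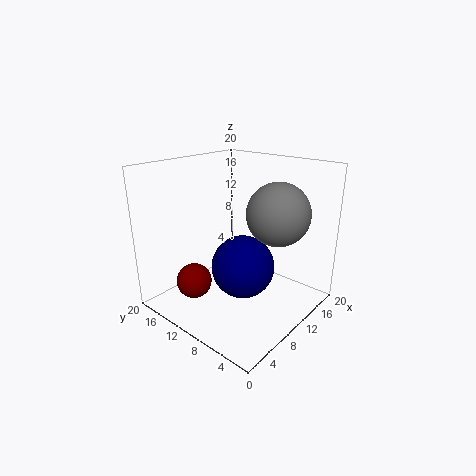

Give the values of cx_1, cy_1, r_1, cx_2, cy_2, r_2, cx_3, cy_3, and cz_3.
cx_1 = 14.5; cy_1 = 6.5; r_1 = 4.5; cx_2 = 10.5; cy_2 = 9.5; r_2 = 4.5; cx_3 = 5.5; cy_3 = 14.5; cz_3 = 3.5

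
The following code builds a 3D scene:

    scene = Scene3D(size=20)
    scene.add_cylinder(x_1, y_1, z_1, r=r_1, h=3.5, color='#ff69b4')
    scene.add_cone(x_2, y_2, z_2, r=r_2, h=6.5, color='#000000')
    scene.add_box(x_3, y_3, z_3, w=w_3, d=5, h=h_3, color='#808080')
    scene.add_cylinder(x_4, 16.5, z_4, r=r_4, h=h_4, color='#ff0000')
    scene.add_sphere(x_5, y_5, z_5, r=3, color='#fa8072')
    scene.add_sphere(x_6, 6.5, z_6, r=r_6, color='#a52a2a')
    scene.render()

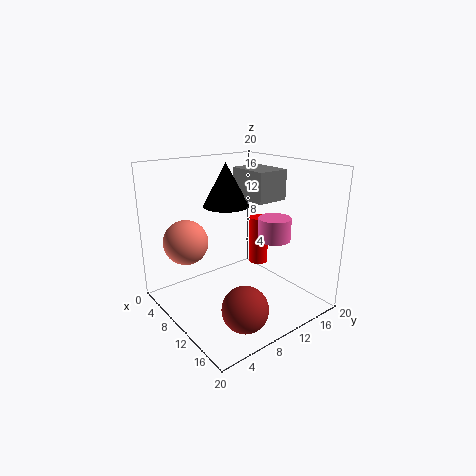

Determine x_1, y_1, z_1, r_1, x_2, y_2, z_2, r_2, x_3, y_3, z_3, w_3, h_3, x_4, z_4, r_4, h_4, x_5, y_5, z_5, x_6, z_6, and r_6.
x_1 = 10, y_1 = 17, z_1 = 8, r_1 = 2.5, x_2 = 4.5, y_2 = 12, z_2 = 13, r_2 = 3.5, x_3 = 3.5, y_3 = 14, z_3 = 14, w_3 = 6.5, h_3 = 4.5, x_4 = 7, z_4 = 3.5, r_4 = 1.5, h_4 = 7.5, x_5 = 7, y_5 = 3.5, z_5 = 10, x_6 = 16, z_6 = 3, r_6 = 3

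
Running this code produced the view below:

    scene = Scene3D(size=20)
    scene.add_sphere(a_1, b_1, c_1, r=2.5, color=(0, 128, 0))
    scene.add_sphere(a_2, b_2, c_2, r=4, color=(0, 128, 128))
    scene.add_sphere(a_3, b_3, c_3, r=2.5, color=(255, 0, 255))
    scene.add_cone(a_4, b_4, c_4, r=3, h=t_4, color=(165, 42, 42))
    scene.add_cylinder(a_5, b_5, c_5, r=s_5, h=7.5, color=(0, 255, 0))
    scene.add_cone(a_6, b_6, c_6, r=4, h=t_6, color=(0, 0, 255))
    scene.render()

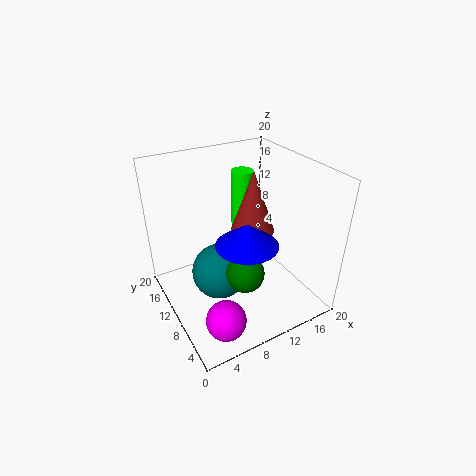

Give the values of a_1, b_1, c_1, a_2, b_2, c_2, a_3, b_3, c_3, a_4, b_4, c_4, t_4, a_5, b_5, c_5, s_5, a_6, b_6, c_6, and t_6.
a_1 = 8.5; b_1 = 5.5; c_1 = 7.5; a_2 = 7.5; b_2 = 11; c_2 = 4.5; a_3 = 4; b_3 = 2.5; c_3 = 4; a_4 = 12; b_4 = 9.5; c_4 = 11; t_4 = 8.5; a_5 = 11.5; b_5 = 11.5; c_5 = 11.5; s_5 = 1.5; a_6 = 9; b_6 = 6; c_6 = 11.5; t_6 = 3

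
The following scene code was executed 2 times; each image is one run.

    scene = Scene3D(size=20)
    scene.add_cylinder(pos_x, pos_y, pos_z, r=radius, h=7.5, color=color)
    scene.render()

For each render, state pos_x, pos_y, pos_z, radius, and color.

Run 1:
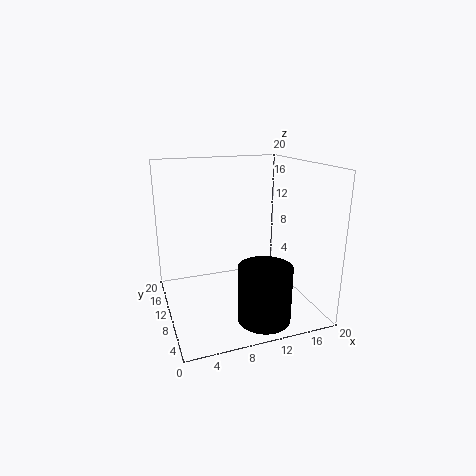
pos_x = 11.5, pos_y = 4, pos_z = 0.5, radius = 3.5, color = 'black'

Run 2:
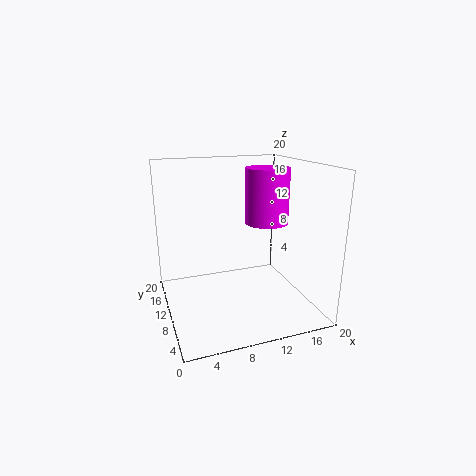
pos_x = 14, pos_y = 9.5, pos_z = 12, radius = 3, color = 'magenta'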